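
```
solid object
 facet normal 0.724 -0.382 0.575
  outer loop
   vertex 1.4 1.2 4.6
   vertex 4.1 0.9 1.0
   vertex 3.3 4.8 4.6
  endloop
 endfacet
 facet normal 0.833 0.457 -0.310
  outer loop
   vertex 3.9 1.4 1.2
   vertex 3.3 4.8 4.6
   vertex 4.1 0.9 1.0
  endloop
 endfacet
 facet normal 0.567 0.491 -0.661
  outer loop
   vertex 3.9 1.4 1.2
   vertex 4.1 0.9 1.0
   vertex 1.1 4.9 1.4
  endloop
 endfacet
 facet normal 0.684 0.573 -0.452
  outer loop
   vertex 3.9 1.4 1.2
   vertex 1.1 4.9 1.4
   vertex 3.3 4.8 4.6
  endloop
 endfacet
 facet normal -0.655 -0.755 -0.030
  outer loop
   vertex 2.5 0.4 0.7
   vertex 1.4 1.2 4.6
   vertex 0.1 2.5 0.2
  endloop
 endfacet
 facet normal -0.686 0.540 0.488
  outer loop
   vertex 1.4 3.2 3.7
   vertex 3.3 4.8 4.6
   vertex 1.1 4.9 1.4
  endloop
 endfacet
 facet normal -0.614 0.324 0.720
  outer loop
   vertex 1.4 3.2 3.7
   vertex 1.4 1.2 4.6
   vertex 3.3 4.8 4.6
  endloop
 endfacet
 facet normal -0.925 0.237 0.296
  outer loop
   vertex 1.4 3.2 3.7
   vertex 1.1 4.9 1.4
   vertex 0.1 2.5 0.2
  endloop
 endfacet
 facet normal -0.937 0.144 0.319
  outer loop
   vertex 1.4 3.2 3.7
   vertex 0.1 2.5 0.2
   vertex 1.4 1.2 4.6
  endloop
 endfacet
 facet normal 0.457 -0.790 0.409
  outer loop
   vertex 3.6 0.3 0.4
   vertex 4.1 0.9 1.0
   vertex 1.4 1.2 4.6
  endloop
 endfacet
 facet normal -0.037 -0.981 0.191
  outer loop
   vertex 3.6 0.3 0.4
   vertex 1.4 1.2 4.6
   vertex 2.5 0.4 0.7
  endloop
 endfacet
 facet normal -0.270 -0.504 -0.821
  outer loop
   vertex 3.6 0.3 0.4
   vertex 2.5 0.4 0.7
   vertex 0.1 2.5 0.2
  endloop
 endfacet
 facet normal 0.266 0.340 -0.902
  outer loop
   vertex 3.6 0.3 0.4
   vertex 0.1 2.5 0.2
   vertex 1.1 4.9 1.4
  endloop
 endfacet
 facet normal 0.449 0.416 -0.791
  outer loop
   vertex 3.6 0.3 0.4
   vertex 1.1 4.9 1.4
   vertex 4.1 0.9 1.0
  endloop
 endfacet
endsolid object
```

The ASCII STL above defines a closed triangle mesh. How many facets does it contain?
14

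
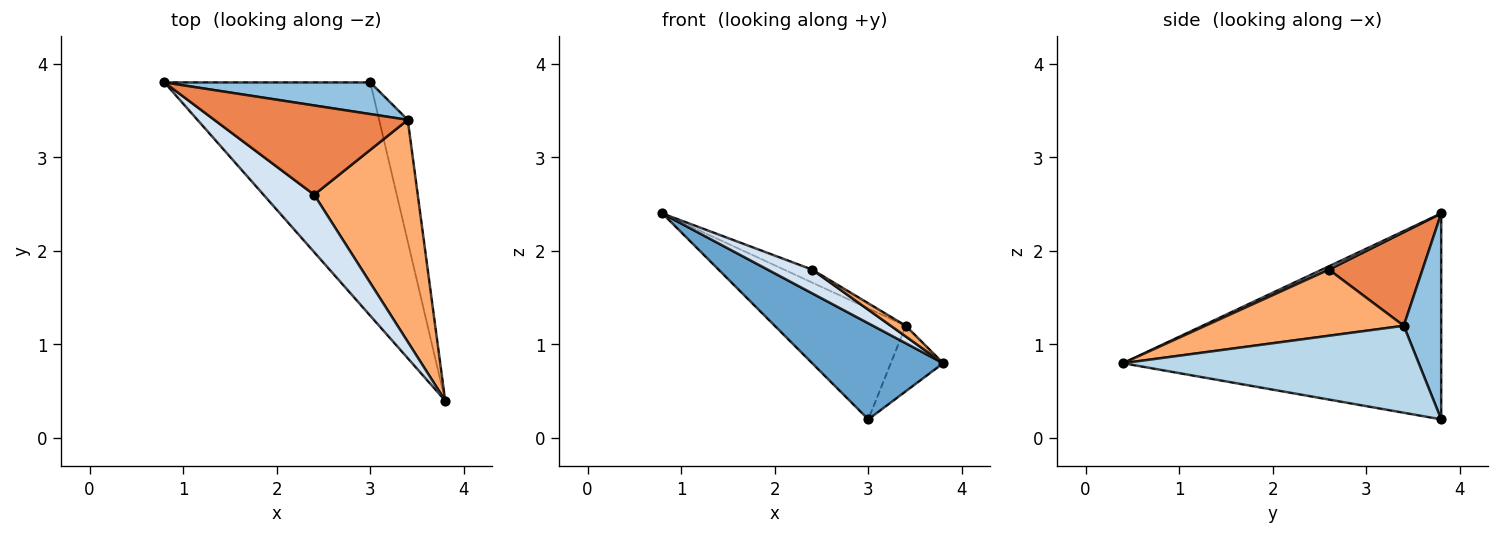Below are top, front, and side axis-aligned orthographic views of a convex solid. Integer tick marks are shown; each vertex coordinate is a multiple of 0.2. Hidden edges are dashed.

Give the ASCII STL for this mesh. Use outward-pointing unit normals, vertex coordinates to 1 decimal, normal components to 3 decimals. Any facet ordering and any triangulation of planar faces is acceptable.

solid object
 facet normal -0.679 -0.280 -0.679
  outer loop
   vertex 3.0 3.8 0.2
   vertex 3.8 0.4 0.8
   vertex 0.8 3.8 2.4
  endloop
 endfacet
 facet normal 0.265 0.927 0.265
  outer loop
   vertex 3.4 3.4 1.2
   vertex 3.0 3.8 0.2
   vertex 0.8 3.8 2.4
  endloop
 endfacet
 facet normal 0.937 0.166 -0.308
  outer loop
   vertex 3.4 3.4 1.2
   vertex 3.8 0.4 0.8
   vertex 3.0 3.8 0.2
  endloop
 endfacet
 facet normal 0.060 -0.381 0.923
  outer loop
   vertex 2.4 2.6 1.8
   vertex 0.8 3.8 2.4
   vertex 3.8 0.4 0.8
  endloop
 endfacet
 facet normal 0.432 0.130 0.893
  outer loop
   vertex 2.4 2.6 1.8
   vertex 3.4 3.4 1.2
   vertex 0.8 3.8 2.4
  endloop
 endfacet
 facet normal 0.538 -0.041 0.842
  outer loop
   vertex 2.4 2.6 1.8
   vertex 3.8 0.4 0.8
   vertex 3.4 3.4 1.2
  endloop
 endfacet
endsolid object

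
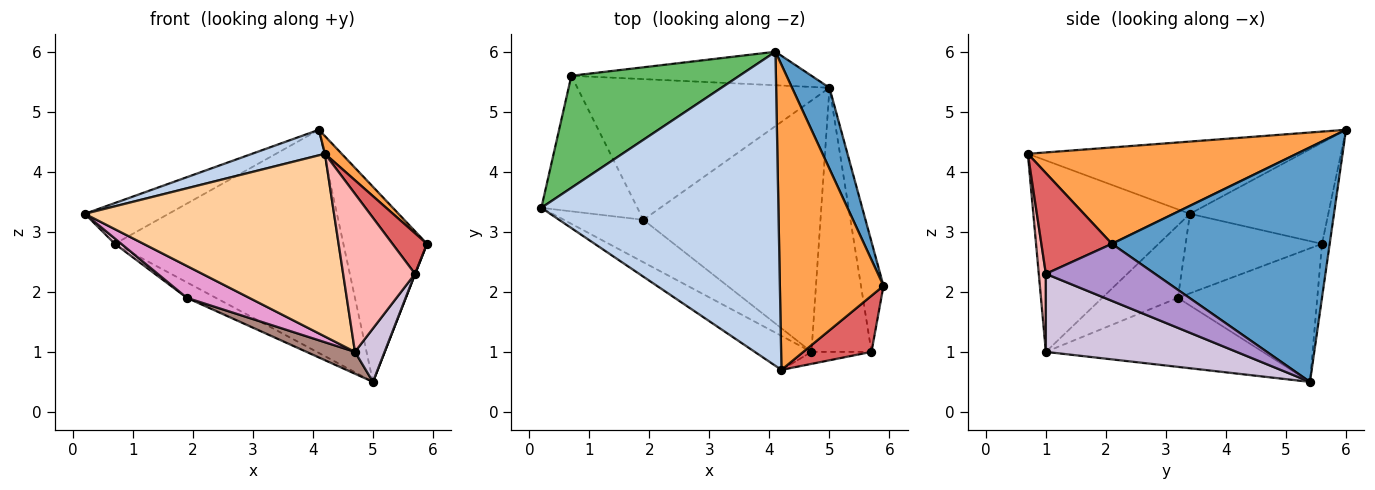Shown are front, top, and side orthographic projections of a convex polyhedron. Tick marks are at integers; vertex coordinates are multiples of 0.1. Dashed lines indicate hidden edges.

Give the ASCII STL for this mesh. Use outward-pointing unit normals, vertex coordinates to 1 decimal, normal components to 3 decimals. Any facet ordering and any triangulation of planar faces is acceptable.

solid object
 facet normal 0.923 0.354 0.147
  outer loop
   vertex 5.0 5.4 0.5
   vertex 4.1 6.0 4.7
   vertex 5.9 2.1 2.8
  endloop
 endfacet
 facet normal -0.291 -0.077 0.954
  outer loop
   vertex 4.2 0.7 4.3
   vertex 4.1 6.0 4.7
   vertex 0.2 3.4 3.3
  endloop
 endfacet
 facet normal 0.680 -0.042 0.732
  outer loop
   vertex 4.2 0.7 4.3
   vertex 5.9 2.1 2.8
   vertex 4.1 6.0 4.7
  endloop
 endfacet
 facet normal -0.526 -0.836 -0.156
  outer loop
   vertex 4.2 0.7 4.3
   vertex 0.2 3.4 3.3
   vertex 4.7 1.0 1.0
  endloop
 endfacet
 facet normal -0.492 0.298 0.818
  outer loop
   vertex 0.7 5.6 2.8
   vertex 0.2 3.4 3.3
   vertex 4.1 6.0 4.7
  endloop
 endfacet
 facet normal -0.033 0.988 -0.148
  outer loop
   vertex 0.7 5.6 2.8
   vertex 4.1 6.0 4.7
   vertex 5.0 5.4 0.5
  endloop
 endfacet
 facet normal 0.768 -0.376 0.519
  outer loop
   vertex 5.7 1.0 2.3
   vertex 5.9 2.1 2.8
   vertex 4.2 0.7 4.3
  endloop
 endfacet
 facet normal 0.098 -0.992 -0.075
  outer loop
   vertex 5.7 1.0 2.3
   vertex 4.2 0.7 4.3
   vertex 4.7 1.0 1.0
  endloop
 endfacet
 facet normal 0.930 -0.002 -0.367
  outer loop
   vertex 5.7 1.0 2.3
   vertex 5.0 5.4 0.5
   vertex 5.9 2.1 2.8
  endloop
 endfacet
 facet normal 0.787 -0.122 -0.605
  outer loop
   vertex 5.7 1.0 2.3
   vertex 4.7 1.0 1.0
   vertex 5.0 5.4 0.5
  endloop
 endfacet
 facet normal -0.362 -0.081 -0.929
  outer loop
   vertex 1.9 3.2 1.9
   vertex 5.0 5.4 0.5
   vertex 4.7 1.0 1.0
  endloop
 endfacet
 facet normal -0.466 0.097 -0.880
  outer loop
   vertex 1.9 3.2 1.9
   vertex 0.7 5.6 2.8
   vertex 5.0 5.4 0.5
  endloop
 endfacet
 facet normal -0.589 -0.485 -0.646
  outer loop
   vertex 1.9 3.2 1.9
   vertex 4.7 1.0 1.0
   vertex 0.2 3.4 3.3
  endloop
 endfacet
 facet normal -0.638 -0.030 -0.770
  outer loop
   vertex 1.9 3.2 1.9
   vertex 0.2 3.4 3.3
   vertex 0.7 5.6 2.8
  endloop
 endfacet
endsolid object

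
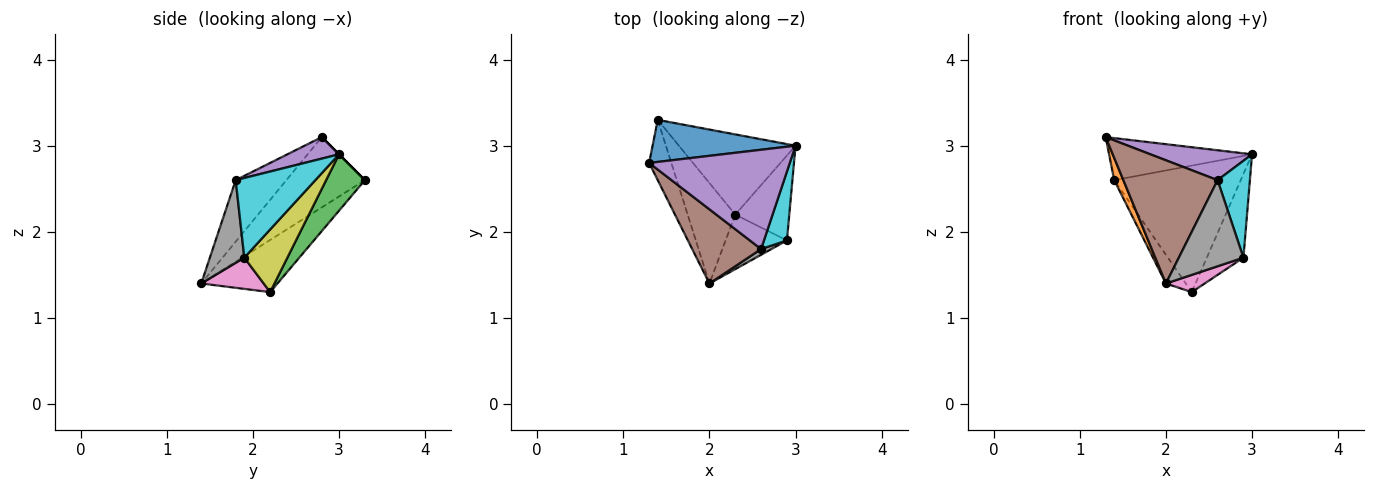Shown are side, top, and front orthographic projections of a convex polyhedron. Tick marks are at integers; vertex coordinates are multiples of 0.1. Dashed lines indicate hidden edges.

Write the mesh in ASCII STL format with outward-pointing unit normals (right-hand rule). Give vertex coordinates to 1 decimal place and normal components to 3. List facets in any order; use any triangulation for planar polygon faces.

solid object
 facet normal 0.000 0.707 0.707
  outer loop
   vertex 1.4 3.3 2.6
   vertex 1.3 2.8 3.1
   vertex 3.0 3.0 2.9
  endloop
 endfacet
 facet normal -0.948 -0.110 -0.300
  outer loop
   vertex 1.4 3.3 2.6
   vertex 2.0 1.4 1.4
   vertex 1.3 2.8 3.1
  endloop
 endfacet
 facet normal 0.251 0.818 -0.518
  outer loop
   vertex 2.3 2.2 1.3
   vertex 1.4 3.3 2.6
   vertex 3.0 3.0 2.9
  endloop
 endfacet
 facet normal -0.725 0.189 -0.662
  outer loop
   vertex 2.3 2.2 1.3
   vertex 2.0 1.4 1.4
   vertex 1.4 3.3 2.6
  endloop
 endfacet
 facet normal 0.145 -0.285 0.947
  outer loop
   vertex 2.6 1.8 2.6
   vertex 3.0 3.0 2.9
   vertex 1.3 2.8 3.1
  endloop
 endfacet
 facet normal -0.418 -0.778 0.469
  outer loop
   vertex 2.6 1.8 2.6
   vertex 1.3 2.8 3.1
   vertex 2.0 1.4 1.4
  endloop
 endfacet
 facet normal 0.436 -0.271 -0.858
  outer loop
   vertex 2.9 1.9 1.7
   vertex 2.0 1.4 1.4
   vertex 2.3 2.2 1.3
  endloop
 endfacet
 facet normal 0.470 -0.881 0.059
  outer loop
   vertex 2.9 1.9 1.7
   vertex 2.6 1.8 2.6
   vertex 2.0 1.4 1.4
  endloop
 endfacet
 facet normal 0.637 0.541 -0.549
  outer loop
   vertex 2.9 1.9 1.7
   vertex 2.3 2.2 1.3
   vertex 3.0 3.0 2.9
  endloop
 endfacet
 facet normal 0.895 -0.363 0.258
  outer loop
   vertex 2.9 1.9 1.7
   vertex 3.0 3.0 2.9
   vertex 2.6 1.8 2.6
  endloop
 endfacet
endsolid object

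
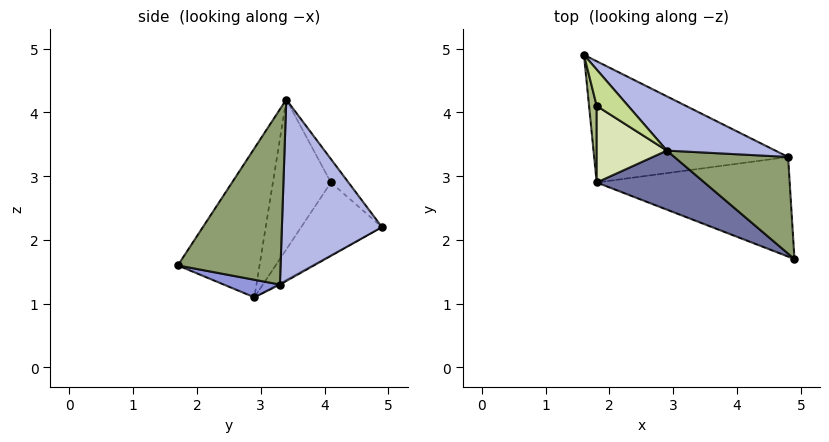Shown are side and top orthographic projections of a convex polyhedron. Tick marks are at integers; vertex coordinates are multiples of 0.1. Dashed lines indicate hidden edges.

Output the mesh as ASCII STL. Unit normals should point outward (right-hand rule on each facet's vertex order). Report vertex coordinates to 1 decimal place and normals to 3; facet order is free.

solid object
 facet normal -0.385 -0.880 0.279
  outer loop
   vertex 2.9 3.4 4.2
   vertex 1.8 2.9 1.1
   vertex 4.9 1.7 1.6
  endloop
 endfacet
 facet normal -0.006 0.481 -0.876
  outer loop
   vertex 4.8 3.3 1.3
   vertex 1.8 2.9 1.1
   vertex 1.6 4.9 2.2
  endloop
 endfacet
 facet normal 0.089 -0.178 -0.980
  outer loop
   vertex 4.8 3.3 1.3
   vertex 4.9 1.7 1.6
   vertex 1.8 2.9 1.1
  endloop
 endfacet
 facet normal 0.492 0.819 0.294
  outer loop
   vertex 4.8 3.3 1.3
   vertex 1.6 4.9 2.2
   vertex 2.9 3.4 4.2
  endloop
 endfacet
 facet normal 0.829 0.153 0.538
  outer loop
   vertex 4.8 3.3 1.3
   vertex 2.9 3.4 4.2
   vertex 4.9 1.7 1.6
  endloop
 endfacet
 facet normal -0.982 -0.155 0.103
  outer loop
   vertex 1.8 4.1 2.9
   vertex 1.6 4.9 2.2
   vertex 1.8 2.9 1.1
  endloop
 endfacet
 facet normal -0.522 0.484 0.702
  outer loop
   vertex 1.8 4.1 2.9
   vertex 2.9 3.4 4.2
   vertex 1.6 4.9 2.2
  endloop
 endfacet
 facet normal -0.764 -0.537 0.358
  outer loop
   vertex 1.8 4.1 2.9
   vertex 1.8 2.9 1.1
   vertex 2.9 3.4 4.2
  endloop
 endfacet
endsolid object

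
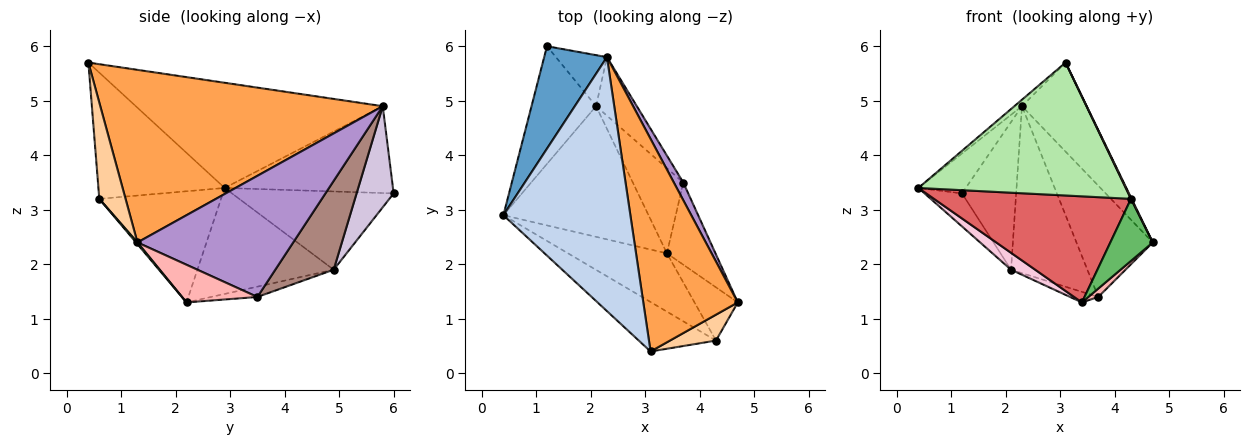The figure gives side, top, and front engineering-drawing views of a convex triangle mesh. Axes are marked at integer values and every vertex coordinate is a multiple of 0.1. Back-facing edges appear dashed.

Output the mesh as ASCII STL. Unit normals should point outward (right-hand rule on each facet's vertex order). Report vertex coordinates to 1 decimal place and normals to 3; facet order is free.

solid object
 facet normal -0.790 0.222 0.571
  outer loop
   vertex 2.3 5.8 4.9
   vertex 1.2 6.0 3.3
   vertex 0.4 2.9 3.4
  endloop
 endfacet
 facet normal -0.638 0.020 0.770
  outer loop
   vertex 2.3 5.8 4.9
   vertex 0.4 2.9 3.4
   vertex 3.1 0.4 5.7
  endloop
 endfacet
 facet normal 0.860 0.197 0.471
  outer loop
   vertex 2.3 5.8 4.9
   vertex 3.1 0.4 5.7
   vertex 4.7 1.3 2.4
  endloop
 endfacet
 facet normal 0.902 -0.023 0.431
  outer loop
   vertex 4.3 0.6 3.2
   vertex 4.7 1.3 2.4
   vertex 3.1 0.4 5.7
  endloop
 endfacet
 facet normal 0.026 -0.759 -0.651
  outer loop
   vertex 4.3 0.6 3.2
   vertex 3.4 2.2 1.3
   vertex 4.7 1.3 2.4
  endloop
 endfacet
 facet normal -0.496 -0.814 -0.303
  outer loop
   vertex 4.3 0.6 3.2
   vertex 3.1 0.4 5.7
   vertex 0.4 2.9 3.4
  endloop
 endfacet
 facet normal -0.476 -0.771 -0.423
  outer loop
   vertex 4.3 0.6 3.2
   vertex 0.4 2.9 3.4
   vertex 3.4 2.2 1.3
  endloop
 endfacet
 facet normal 0.611 -0.080 -0.788
  outer loop
   vertex 3.7 3.5 1.4
   vertex 4.7 1.3 2.4
   vertex 3.4 2.2 1.3
  endloop
 endfacet
 facet normal 0.896 0.439 0.070
  outer loop
   vertex 3.7 3.5 1.4
   vertex 2.3 5.8 4.9
   vertex 4.7 1.3 2.4
  endloop
 endfacet
 facet normal 0.543 0.794 -0.274
  outer loop
   vertex 2.1 4.9 1.9
   vertex 1.2 6.0 3.3
   vertex 2.3 5.8 4.9
  endloop
 endfacet
 facet normal 0.585 0.765 -0.269
  outer loop
   vertex 2.1 4.9 1.9
   vertex 2.3 5.8 4.9
   vertex 3.7 3.5 1.4
  endloop
 endfacet
 facet normal -0.198 0.121 -0.973
  outer loop
   vertex 2.1 4.9 1.9
   vertex 3.7 3.5 1.4
   vertex 3.4 2.2 1.3
  endloop
 endfacet
 facet normal -0.759 0.176 -0.626
  outer loop
   vertex 2.1 4.9 1.9
   vertex 0.4 2.9 3.4
   vertex 1.2 6.0 3.3
  endloop
 endfacet
 facet normal -0.587 -0.104 -0.803
  outer loop
   vertex 2.1 4.9 1.9
   vertex 3.4 2.2 1.3
   vertex 0.4 2.9 3.4
  endloop
 endfacet
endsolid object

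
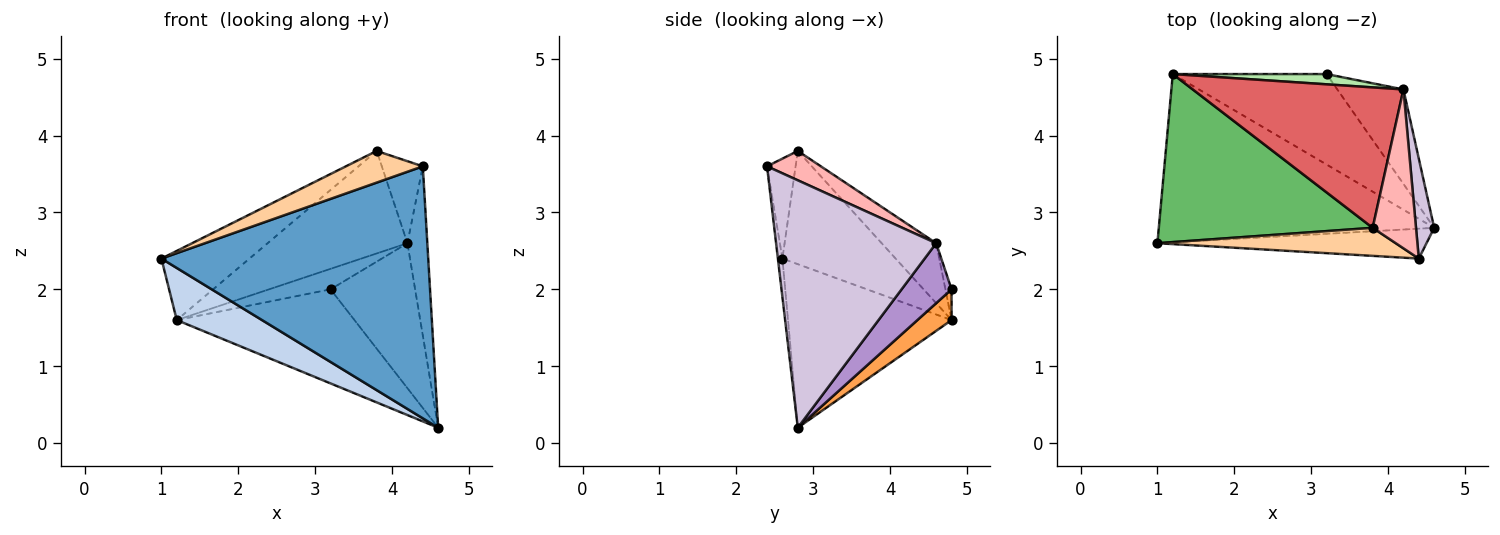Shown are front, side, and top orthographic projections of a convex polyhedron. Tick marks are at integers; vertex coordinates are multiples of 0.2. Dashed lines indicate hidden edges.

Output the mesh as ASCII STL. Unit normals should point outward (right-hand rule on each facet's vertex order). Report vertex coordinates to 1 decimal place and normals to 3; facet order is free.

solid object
 facet normal -0.017 -0.993 -0.118
  outer loop
   vertex 4.4 2.4 3.6
   vertex 1.0 2.6 2.4
   vertex 4.6 2.8 0.2
  endloop
 endfacet
 facet normal -0.493 -0.257 -0.831
  outer loop
   vertex 1.2 4.8 1.6
   vertex 4.6 2.8 0.2
   vertex 1.0 2.6 2.4
  endloop
 endfacet
 facet normal 0.137 0.714 -0.687
  outer loop
   vertex 1.2 4.8 1.6
   vertex 3.2 4.8 2.0
   vertex 4.6 2.8 0.2
  endloop
 endfacet
 facet normal -0.268 -0.721 0.639
  outer loop
   vertex 3.8 2.8 3.8
   vertex 1.0 2.6 2.4
   vertex 4.4 2.4 3.6
  endloop
 endfacet
 facet normal -0.440 0.342 0.831
  outer loop
   vertex 3.8 2.8 3.8
   vertex 1.2 4.8 1.6
   vertex 1.0 2.6 2.4
  endloop
 endfacet
 facet normal -0.089 0.891 0.445
  outer loop
   vertex 4.2 4.6 2.6
   vertex 3.2 4.8 2.0
   vertex 1.2 4.8 1.6
  endloop
 endfacet
 facet normal -0.224 0.575 0.787
  outer loop
   vertex 4.2 4.6 2.6
   vertex 1.2 4.8 1.6
   vertex 3.8 2.8 3.8
  endloop
 endfacet
 facet normal 0.516 0.393 0.761
  outer loop
   vertex 4.2 4.6 2.6
   vertex 3.8 2.8 3.8
   vertex 4.4 2.4 3.6
  endloop
 endfacet
 facet normal 0.444 0.751 -0.489
  outer loop
   vertex 4.2 4.6 2.6
   vertex 4.6 2.8 0.2
   vertex 3.2 4.8 2.0
  endloop
 endfacet
 facet normal 0.990 0.123 0.073
  outer loop
   vertex 4.2 4.6 2.6
   vertex 4.4 2.4 3.6
   vertex 4.6 2.8 0.2
  endloop
 endfacet
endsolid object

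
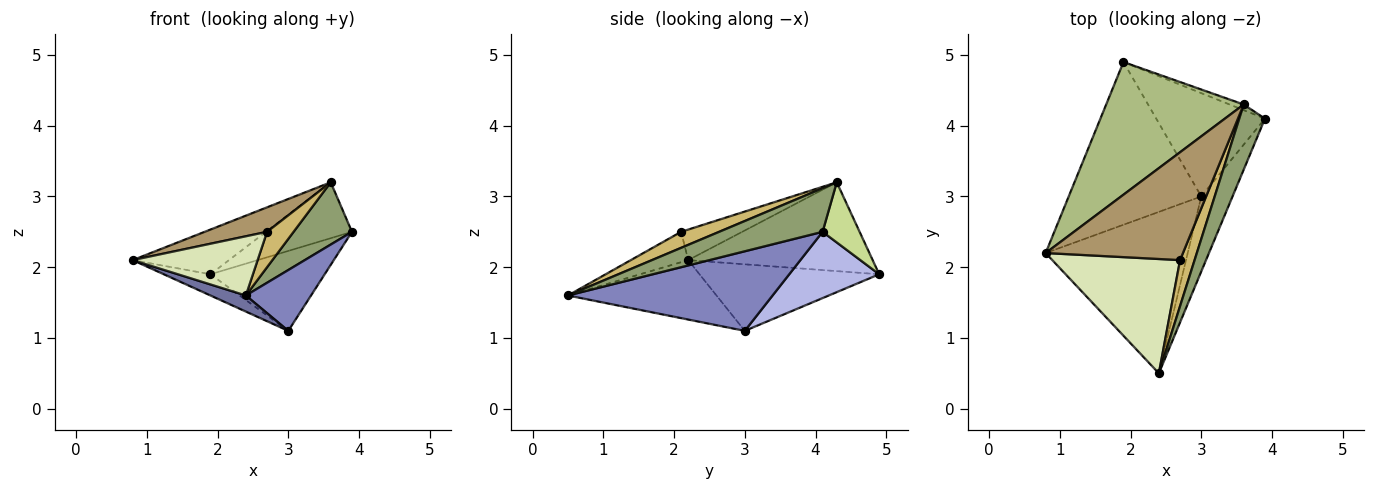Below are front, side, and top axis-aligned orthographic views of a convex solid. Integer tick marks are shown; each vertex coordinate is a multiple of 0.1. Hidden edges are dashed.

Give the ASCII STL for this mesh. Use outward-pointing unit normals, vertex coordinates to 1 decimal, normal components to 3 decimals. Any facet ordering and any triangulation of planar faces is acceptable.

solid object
 facet normal -0.384 -0.092 -0.919
  outer loop
   vertex 3.0 3.0 1.1
   vertex 2.4 0.5 1.6
   vertex 0.8 2.2 2.1
  endloop
 endfacet
 facet normal 0.892 -0.284 -0.350
  outer loop
   vertex 3.0 3.0 1.1
   vertex 3.9 4.1 2.5
   vertex 2.4 0.5 1.6
  endloop
 endfacet
 facet normal -0.446 0.116 -0.888
  outer loop
   vertex 1.9 4.9 1.9
   vertex 3.0 3.0 1.1
   vertex 0.8 2.2 2.1
  endloop
 endfacet
 facet normal 0.434 0.551 -0.712
  outer loop
   vertex 1.9 4.9 1.9
   vertex 3.9 4.1 2.5
   vertex 3.0 3.0 1.1
  endloop
 endfacet
 facet normal 0.775 -0.437 0.457
  outer loop
   vertex 3.6 4.3 3.2
   vertex 2.4 0.5 1.6
   vertex 3.9 4.1 2.5
  endloop
 endfacet
 facet normal -0.522 0.273 0.808
  outer loop
   vertex 3.6 4.3 3.2
   vertex 1.9 4.9 1.9
   vertex 0.8 2.2 2.1
  endloop
 endfacet
 facet normal 0.394 0.915 -0.093
  outer loop
   vertex 3.6 4.3 3.2
   vertex 3.9 4.1 2.5
   vertex 1.9 4.9 1.9
  endloop
 endfacet
 facet normal -0.207 -0.450 0.869
  outer loop
   vertex 2.7 2.1 2.5
   vertex 0.8 2.2 2.1
   vertex 2.4 0.5 1.6
  endloop
 endfacet
 facet normal -0.212 -0.216 0.953
  outer loop
   vertex 2.7 2.1 2.5
   vertex 3.6 4.3 3.2
   vertex 0.8 2.2 2.1
  endloop
 endfacet
 facet normal 0.658 -0.459 0.597
  outer loop
   vertex 2.7 2.1 2.5
   vertex 2.4 0.5 1.6
   vertex 3.6 4.3 3.2
  endloop
 endfacet
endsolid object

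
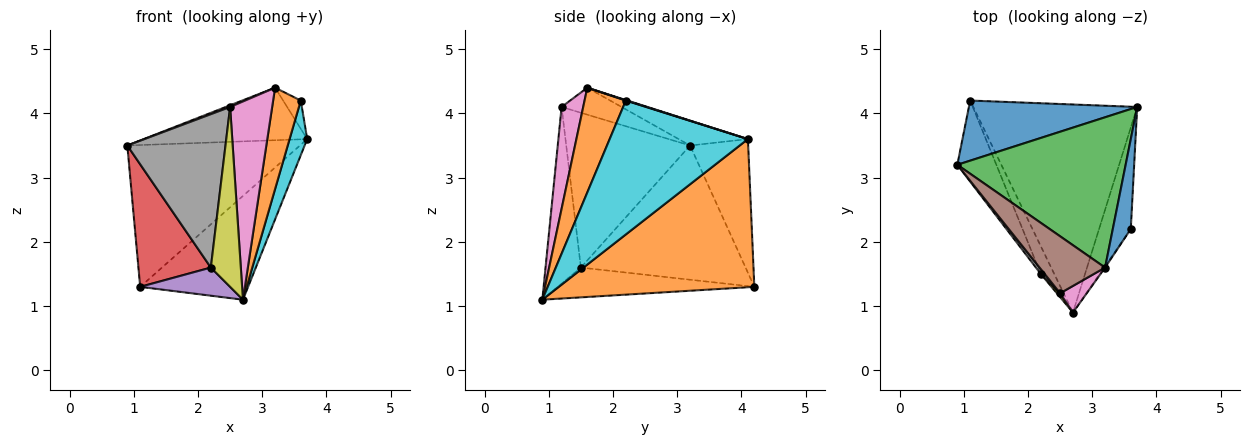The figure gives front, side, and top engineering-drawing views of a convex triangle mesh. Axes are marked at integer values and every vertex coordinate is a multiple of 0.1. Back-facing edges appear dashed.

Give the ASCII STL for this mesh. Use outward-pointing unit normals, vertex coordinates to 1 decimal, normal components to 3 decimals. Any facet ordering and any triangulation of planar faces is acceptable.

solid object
 facet normal -0.296 0.879 0.373
  outer loop
   vertex 1.1 4.2 1.3
   vertex 0.9 3.2 3.5
   vertex 3.7 4.1 3.6
  endloop
 endfacet
 facet normal 0.629 0.347 -0.696
  outer loop
   vertex 1.1 4.2 1.3
   vertex 3.7 4.1 3.6
   vertex 2.7 0.9 1.1
  endloop
 endfacet
 facet normal -0.138 0.327 0.935
  outer loop
   vertex 3.2 1.6 4.4
   vertex 3.7 4.1 3.6
   vertex 0.9 3.2 3.5
  endloop
 endfacet
 facet normal -0.885 -0.389 -0.257
  outer loop
   vertex 2.2 1.5 1.6
   vertex 0.9 3.2 3.5
   vertex 1.1 4.2 1.3
  endloop
 endfacet
 facet normal -0.841 -0.385 -0.379
  outer loop
   vertex 2.2 1.5 1.6
   vertex 1.1 4.2 1.3
   vertex 2.7 0.9 1.1
  endloop
 endfacet
 facet normal -0.381 -0.027 0.924
  outer loop
   vertex 2.5 1.2 4.1
   vertex 3.2 1.6 4.4
   vertex 0.9 3.2 3.5
  endloop
 endfacet
 facet normal 0.454 -0.883 0.119
  outer loop
   vertex 2.5 1.2 4.1
   vertex 2.7 0.9 1.1
   vertex 3.2 1.6 4.4
  endloop
 endfacet
 facet normal -0.784 -0.621 0.020
  outer loop
   vertex 2.5 1.2 4.1
   vertex 0.9 3.2 3.5
   vertex 2.2 1.5 1.6
  endloop
 endfacet
 facet normal -0.762 -0.647 0.014
  outer loop
   vertex 2.5 1.2 4.1
   vertex 2.2 1.5 1.6
   vertex 2.7 0.9 1.1
  endloop
 endfacet
 facet normal 0.966 -0.123 -0.229
  outer loop
   vertex 3.6 2.2 4.2
   vertex 2.7 0.9 1.1
   vertex 3.7 4.1 3.6
  endloop
 endfacet
 facet normal 0.027 0.300 0.954
  outer loop
   vertex 3.6 2.2 4.2
   vertex 3.7 4.1 3.6
   vertex 3.2 1.6 4.4
  endloop
 endfacet
 facet normal 0.831 -0.556 -0.008
  outer loop
   vertex 3.6 2.2 4.2
   vertex 3.2 1.6 4.4
   vertex 2.7 0.9 1.1
  endloop
 endfacet
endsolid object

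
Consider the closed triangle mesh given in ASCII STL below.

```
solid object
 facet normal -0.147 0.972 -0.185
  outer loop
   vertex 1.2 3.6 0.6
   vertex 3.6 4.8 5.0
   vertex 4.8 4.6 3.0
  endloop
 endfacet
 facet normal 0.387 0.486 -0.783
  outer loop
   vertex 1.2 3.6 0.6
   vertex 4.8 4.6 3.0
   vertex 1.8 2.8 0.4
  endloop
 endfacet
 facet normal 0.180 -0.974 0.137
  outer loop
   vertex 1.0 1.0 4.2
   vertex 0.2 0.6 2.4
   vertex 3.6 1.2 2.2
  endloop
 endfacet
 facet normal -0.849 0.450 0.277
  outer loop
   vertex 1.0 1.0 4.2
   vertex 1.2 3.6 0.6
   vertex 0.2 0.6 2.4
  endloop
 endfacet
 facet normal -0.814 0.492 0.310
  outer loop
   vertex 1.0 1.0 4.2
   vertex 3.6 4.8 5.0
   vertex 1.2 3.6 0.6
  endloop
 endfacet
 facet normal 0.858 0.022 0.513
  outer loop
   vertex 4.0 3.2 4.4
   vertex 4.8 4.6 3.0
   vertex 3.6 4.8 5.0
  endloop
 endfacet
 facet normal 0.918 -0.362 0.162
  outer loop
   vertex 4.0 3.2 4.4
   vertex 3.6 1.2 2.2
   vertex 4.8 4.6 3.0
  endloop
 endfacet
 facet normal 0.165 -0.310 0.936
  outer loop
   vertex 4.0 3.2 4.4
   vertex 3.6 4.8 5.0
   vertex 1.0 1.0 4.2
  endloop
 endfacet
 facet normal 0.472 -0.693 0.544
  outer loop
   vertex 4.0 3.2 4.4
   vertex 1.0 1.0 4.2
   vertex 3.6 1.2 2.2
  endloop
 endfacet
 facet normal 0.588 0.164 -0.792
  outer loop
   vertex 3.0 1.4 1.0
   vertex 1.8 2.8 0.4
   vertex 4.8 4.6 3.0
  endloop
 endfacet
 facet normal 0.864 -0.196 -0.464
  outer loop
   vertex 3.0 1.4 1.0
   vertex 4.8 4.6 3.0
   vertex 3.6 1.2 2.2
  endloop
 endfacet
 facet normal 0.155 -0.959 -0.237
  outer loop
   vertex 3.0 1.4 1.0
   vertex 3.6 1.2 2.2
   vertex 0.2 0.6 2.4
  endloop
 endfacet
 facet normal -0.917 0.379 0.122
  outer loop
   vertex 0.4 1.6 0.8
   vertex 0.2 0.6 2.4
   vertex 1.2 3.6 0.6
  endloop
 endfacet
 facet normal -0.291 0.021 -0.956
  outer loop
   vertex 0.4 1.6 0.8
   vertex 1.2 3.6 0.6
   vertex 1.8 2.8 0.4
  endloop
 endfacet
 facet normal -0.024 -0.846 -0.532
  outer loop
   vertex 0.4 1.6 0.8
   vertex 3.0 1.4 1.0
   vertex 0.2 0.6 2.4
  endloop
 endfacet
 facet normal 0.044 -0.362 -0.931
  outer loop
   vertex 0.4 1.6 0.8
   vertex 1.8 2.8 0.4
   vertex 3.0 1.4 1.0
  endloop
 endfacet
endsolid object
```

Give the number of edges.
24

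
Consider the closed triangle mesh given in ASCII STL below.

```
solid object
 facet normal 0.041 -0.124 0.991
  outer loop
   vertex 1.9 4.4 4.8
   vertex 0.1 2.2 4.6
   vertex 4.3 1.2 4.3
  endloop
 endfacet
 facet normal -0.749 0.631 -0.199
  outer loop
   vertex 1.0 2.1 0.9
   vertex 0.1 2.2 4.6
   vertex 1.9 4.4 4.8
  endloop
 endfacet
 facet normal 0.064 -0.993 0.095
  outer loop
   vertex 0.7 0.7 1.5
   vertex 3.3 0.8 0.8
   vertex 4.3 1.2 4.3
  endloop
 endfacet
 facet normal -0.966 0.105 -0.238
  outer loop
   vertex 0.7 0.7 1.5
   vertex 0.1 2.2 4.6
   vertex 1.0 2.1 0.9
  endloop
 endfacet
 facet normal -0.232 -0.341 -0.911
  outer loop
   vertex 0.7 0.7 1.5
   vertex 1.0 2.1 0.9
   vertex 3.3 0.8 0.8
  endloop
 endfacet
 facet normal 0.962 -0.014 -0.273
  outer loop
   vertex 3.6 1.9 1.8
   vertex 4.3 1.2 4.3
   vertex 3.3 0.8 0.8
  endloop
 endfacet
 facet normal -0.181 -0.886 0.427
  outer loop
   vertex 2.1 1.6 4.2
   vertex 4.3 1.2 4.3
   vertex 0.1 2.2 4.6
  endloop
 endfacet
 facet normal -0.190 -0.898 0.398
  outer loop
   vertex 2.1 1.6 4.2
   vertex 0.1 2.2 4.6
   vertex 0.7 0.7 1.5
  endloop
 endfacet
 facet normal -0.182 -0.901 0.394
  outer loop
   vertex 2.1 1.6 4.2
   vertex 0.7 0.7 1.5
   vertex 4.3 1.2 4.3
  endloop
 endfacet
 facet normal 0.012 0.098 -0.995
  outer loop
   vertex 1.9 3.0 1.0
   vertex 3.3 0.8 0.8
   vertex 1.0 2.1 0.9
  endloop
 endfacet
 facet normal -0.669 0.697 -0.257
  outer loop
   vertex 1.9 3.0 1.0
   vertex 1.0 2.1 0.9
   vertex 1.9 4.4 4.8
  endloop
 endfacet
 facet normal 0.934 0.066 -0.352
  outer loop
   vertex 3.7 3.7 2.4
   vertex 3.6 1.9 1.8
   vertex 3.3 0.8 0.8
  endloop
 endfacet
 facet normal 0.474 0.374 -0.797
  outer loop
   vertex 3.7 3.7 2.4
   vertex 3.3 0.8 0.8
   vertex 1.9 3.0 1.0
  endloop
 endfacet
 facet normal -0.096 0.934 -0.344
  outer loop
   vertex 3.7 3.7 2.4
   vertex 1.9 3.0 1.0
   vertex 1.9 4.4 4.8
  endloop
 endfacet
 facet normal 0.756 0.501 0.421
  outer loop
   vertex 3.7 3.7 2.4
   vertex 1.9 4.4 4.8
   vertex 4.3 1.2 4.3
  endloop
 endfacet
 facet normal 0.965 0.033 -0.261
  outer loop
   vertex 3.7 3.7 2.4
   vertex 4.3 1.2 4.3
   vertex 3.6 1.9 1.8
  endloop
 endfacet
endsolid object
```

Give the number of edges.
24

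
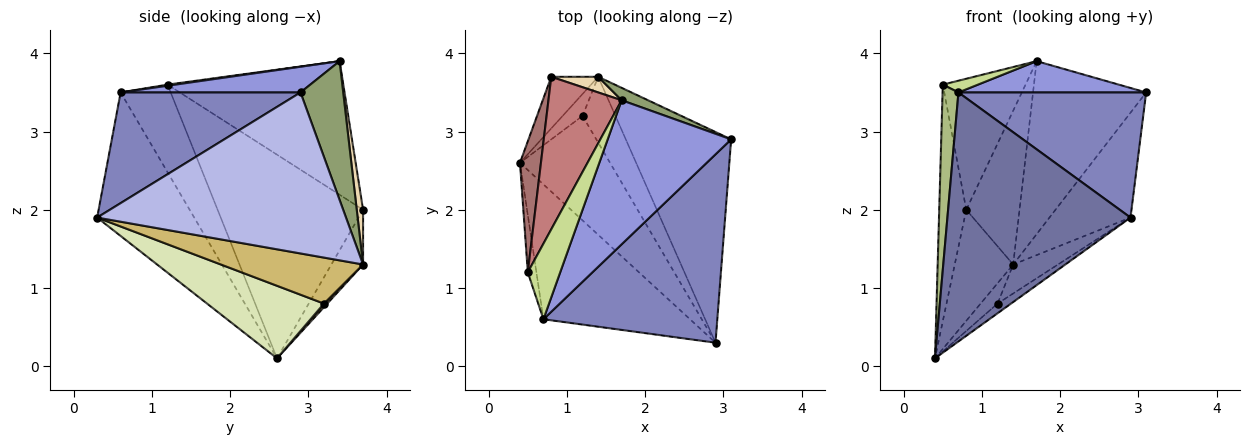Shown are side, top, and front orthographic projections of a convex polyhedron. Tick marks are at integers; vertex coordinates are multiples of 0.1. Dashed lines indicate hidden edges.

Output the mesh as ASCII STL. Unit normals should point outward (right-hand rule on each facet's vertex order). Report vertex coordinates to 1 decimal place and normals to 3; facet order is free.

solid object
 facet normal -0.423 -0.797 -0.432
  outer loop
   vertex 0.7 0.6 3.5
   vertex 0.4 2.6 0.1
   vertex 2.9 0.3 1.9
  endloop
 endfacet
 facet normal 0.469 -0.489 0.736
  outer loop
   vertex 0.7 0.6 3.5
   vertex 2.9 0.3 1.9
   vertex 3.1 2.9 3.5
  endloop
 endfacet
 facet normal 0.199 -0.208 0.958
  outer loop
   vertex 0.7 0.6 3.5
   vertex 3.1 2.9 3.5
   vertex 1.7 3.4 3.9
  endloop
 endfacet
 facet normal 0.807 0.263 -0.528
  outer loop
   vertex 1.4 3.7 1.3
   vertex 3.1 2.9 3.5
   vertex 2.9 0.3 1.9
  endloop
 endfacet
 facet normal 0.353 0.933 0.067
  outer loop
   vertex 1.4 3.7 1.3
   vertex 1.7 3.4 3.9
   vertex 3.1 2.9 3.5
  endloop
 endfacet
 facet normal -0.949 -0.301 -0.093
  outer loop
   vertex 0.5 1.2 3.6
   vertex 0.4 2.6 0.1
   vertex 0.7 0.6 3.5
  endloop
 endfacet
 facet normal 0.034 -0.153 0.988
  outer loop
   vertex 0.5 1.2 3.6
   vertex 0.7 0.6 3.5
   vertex 1.7 3.4 3.9
  endloop
 endfacet
 facet normal 0.626 0.072 -0.777
  outer loop
   vertex 1.2 3.2 0.8
   vertex 2.9 0.3 1.9
   vertex 0.4 2.6 0.1
  endloop
 endfacet
 facet normal 0.130 0.675 -0.727
  outer loop
   vertex 1.2 3.2 0.8
   vertex 0.4 2.6 0.1
   vertex 1.4 3.7 1.3
  endloop
 endfacet
 facet normal 0.788 0.248 -0.563
  outer loop
   vertex 1.2 3.2 0.8
   vertex 1.4 3.7 1.3
   vertex 2.9 0.3 1.9
  endloop
 endfacet
 facet normal -0.441 0.814 -0.378
  outer loop
   vertex 0.8 3.7 2.0
   vertex 1.4 3.7 1.3
   vertex 0.4 2.6 0.1
  endloop
 endfacet
 facet normal 0.117 0.988 0.100
  outer loop
   vertex 0.8 3.7 2.0
   vertex 1.7 3.4 3.9
   vertex 1.4 3.7 1.3
  endloop
 endfacet
 facet normal -0.978 0.182 0.101
  outer loop
   vertex 0.8 3.7 2.0
   vertex 0.4 2.6 0.1
   vertex 0.5 1.2 3.6
  endloop
 endfacet
 facet normal -0.811 0.382 0.444
  outer loop
   vertex 0.8 3.7 2.0
   vertex 0.5 1.2 3.6
   vertex 1.7 3.4 3.9
  endloop
 endfacet
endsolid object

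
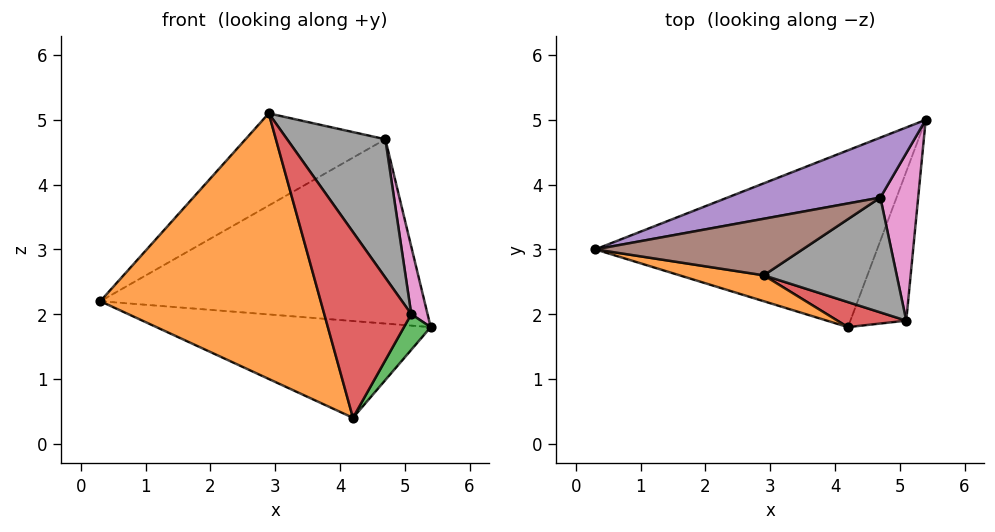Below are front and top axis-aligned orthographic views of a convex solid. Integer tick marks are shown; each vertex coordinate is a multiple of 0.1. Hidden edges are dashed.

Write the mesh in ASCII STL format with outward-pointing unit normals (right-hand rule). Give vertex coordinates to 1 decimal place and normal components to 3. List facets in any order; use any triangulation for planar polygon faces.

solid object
 facet normal -0.249 0.465 -0.850
  outer loop
   vertex 4.2 1.8 0.4
   vertex 0.3 3.0 2.2
   vertex 5.4 5.0 1.8
  endloop
 endfacet
 facet normal -0.253 -0.963 0.094
  outer loop
   vertex 2.9 2.6 5.1
   vertex 0.3 3.0 2.2
   vertex 4.2 1.8 0.4
  endloop
 endfacet
 facet normal 0.869 -0.115 -0.482
  outer loop
   vertex 5.1 1.9 2.0
   vertex 4.2 1.8 0.4
   vertex 5.4 5.0 1.8
  endloop
 endfacet
 facet normal -0.126 -0.983 0.132
  outer loop
   vertex 5.1 1.9 2.0
   vertex 2.9 2.6 5.1
   vertex 4.2 1.8 0.4
  endloop
 endfacet
 facet normal -0.329 0.898 0.292
  outer loop
   vertex 4.7 3.8 4.7
   vertex 5.4 5.0 1.8
   vertex 0.3 3.0 2.2
  endloop
 endfacet
 facet normal -0.412 0.777 0.476
  outer loop
   vertex 4.7 3.8 4.7
   vertex 0.3 3.0 2.2
   vertex 2.9 2.6 5.1
  endloop
 endfacet
 facet normal 0.976 -0.081 0.202
  outer loop
   vertex 4.7 3.8 4.7
   vertex 5.1 1.9 2.0
   vertex 5.4 5.0 1.8
  endloop
 endfacet
 facet normal 0.548 -0.644 0.534
  outer loop
   vertex 4.7 3.8 4.7
   vertex 2.9 2.6 5.1
   vertex 5.1 1.9 2.0
  endloop
 endfacet
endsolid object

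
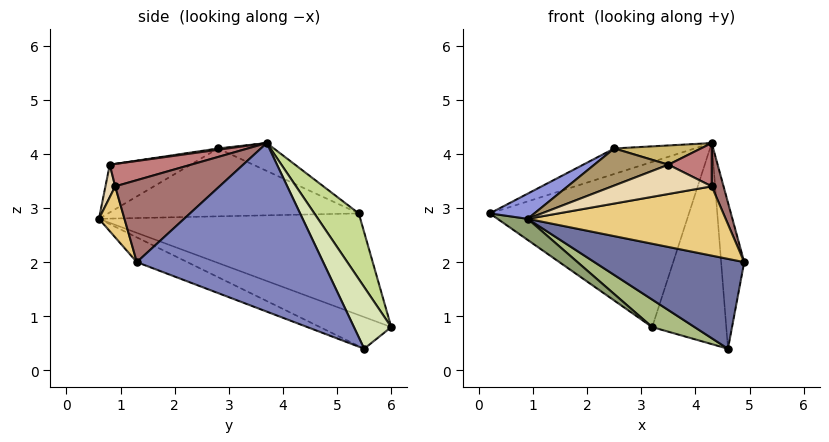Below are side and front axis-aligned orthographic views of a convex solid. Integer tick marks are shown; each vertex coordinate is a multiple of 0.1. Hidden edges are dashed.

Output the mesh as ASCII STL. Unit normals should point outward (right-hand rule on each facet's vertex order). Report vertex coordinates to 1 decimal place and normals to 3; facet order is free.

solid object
 facet normal -0.122 -0.361 -0.925
  outer loop
   vertex 4.6 5.5 0.4
   vertex 4.9 1.3 2.0
   vertex 0.9 0.6 2.8
  endloop
 endfacet
 facet normal 0.983 0.122 0.135
  outer loop
   vertex 4.6 5.5 0.4
   vertex 4.3 3.7 4.2
   vertex 4.9 1.3 2.0
  endloop
 endfacet
 facet normal -0.544 -0.097 0.833
  outer loop
   vertex 2.5 2.8 4.1
   vertex 0.2 5.4 2.9
   vertex 0.9 0.6 2.8
  endloop
 endfacet
 facet normal -0.187 0.270 0.944
  outer loop
   vertex 2.5 2.8 4.1
   vertex 4.3 3.7 4.2
   vertex 0.2 5.4 2.9
  endloop
 endfacet
 facet normal -0.563 -0.065 -0.824
  outer loop
   vertex 3.2 6.0 0.8
   vertex 0.9 0.6 2.8
   vertex 0.2 5.4 2.9
  endloop
 endfacet
 facet normal -0.334 -0.199 -0.921
  outer loop
   vertex 3.2 6.0 0.8
   vertex 4.6 5.5 0.4
   vertex 0.9 0.6 2.8
  endloop
 endfacet
 facet normal 0.187 0.841 0.508
  outer loop
   vertex 3.2 6.0 0.8
   vertex 0.2 5.4 2.9
   vertex 4.3 3.7 4.2
  endloop
 endfacet
 facet normal 0.409 0.812 0.417
  outer loop
   vertex 3.2 6.0 0.8
   vertex 4.3 3.7 4.2
   vertex 4.6 5.5 0.4
  endloop
 endfacet
 facet normal -0.323 -0.296 0.899
  outer loop
   vertex 3.5 0.8 3.8
   vertex 2.5 2.8 4.1
   vertex 0.9 0.6 2.8
  endloop
 endfacet
 facet normal 0.015 -0.141 0.990
  outer loop
   vertex 3.5 0.8 3.8
   vertex 4.3 3.7 4.2
   vertex 2.5 2.8 4.1
  endloop
 endfacet
 facet normal 0.125 -0.967 -0.223
  outer loop
   vertex 4.3 0.9 3.4
   vertex 0.9 0.6 2.8
   vertex 4.9 1.3 2.0
  endloop
 endfacet
 facet normal 0.097 -0.994 -0.054
  outer loop
   vertex 4.3 0.9 3.4
   vertex 3.5 0.8 3.8
   vertex 0.9 0.6 2.8
  endloop
 endfacet
 facet normal 0.925 -0.105 0.366
  outer loop
   vertex 4.3 0.9 3.4
   vertex 4.9 1.3 2.0
   vertex 4.3 3.7 4.2
  endloop
 endfacet
 facet normal 0.458 -0.244 0.855
  outer loop
   vertex 4.3 0.9 3.4
   vertex 4.3 3.7 4.2
   vertex 3.5 0.8 3.8
  endloop
 endfacet
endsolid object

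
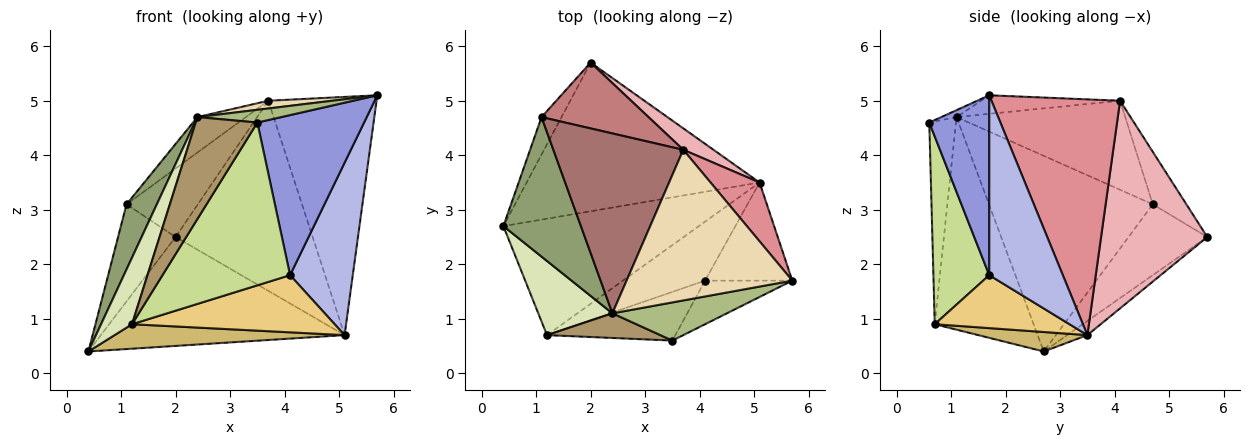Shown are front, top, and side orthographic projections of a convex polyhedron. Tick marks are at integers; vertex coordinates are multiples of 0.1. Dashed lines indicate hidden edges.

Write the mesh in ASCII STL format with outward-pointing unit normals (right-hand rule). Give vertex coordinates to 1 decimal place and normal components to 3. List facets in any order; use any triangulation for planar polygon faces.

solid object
 facet normal -0.049 0.590 -0.806
  outer loop
   vertex 5.1 3.5 0.7
   vertex 0.4 2.7 0.4
   vertex 2.0 5.7 2.5
  endloop
 endfacet
 facet normal -0.787 0.575 -0.222
  outer loop
   vertex 1.1 4.7 3.1
   vertex 2.0 5.7 2.5
   vertex 0.4 2.7 0.4
  endloop
 endfacet
 facet normal 0.477 -0.848 -0.231
  outer loop
   vertex 4.1 1.7 1.8
   vertex 5.7 1.7 5.1
   vertex 3.5 0.6 4.6
  endloop
 endfacet
 facet normal 0.714 -0.608 -0.346
  outer loop
   vertex 4.1 1.7 1.8
   vertex 5.1 3.5 0.7
   vertex 5.7 1.7 5.1
  endloop
 endfacet
 facet normal -0.916 -0.169 0.363
  outer loop
   vertex 2.4 1.1 4.7
   vertex 1.1 4.7 3.1
   vertex 0.4 2.7 0.4
  endloop
 endfacet
 facet normal -0.057 -0.316 0.947
  outer loop
   vertex 2.4 1.1 4.7
   vertex 3.5 0.6 4.6
   vertex 5.7 1.7 5.1
  endloop
 endfacet
 facet normal 0.387 -0.884 -0.264
  outer loop
   vertex 1.2 0.7 0.9
   vertex 4.1 1.7 1.8
   vertex 3.5 0.6 4.6
  endloop
 endfacet
 facet normal -0.906 -0.283 0.316
  outer loop
   vertex 1.2 0.7 0.9
   vertex 2.4 1.1 4.7
   vertex 0.4 2.7 0.4
  endloop
 endfacet
 facet normal -0.388 -0.896 0.217
  outer loop
   vertex 1.2 0.7 0.9
   vertex 3.5 0.6 4.6
   vertex 2.4 1.1 4.7
  endloop
 endfacet
 facet normal 0.097 -0.205 -0.974
  outer loop
   vertex 1.2 0.7 0.9
   vertex 0.4 2.7 0.4
   vertex 5.1 3.5 0.7
  endloop
 endfacet
 facet normal 0.420 -0.632 -0.652
  outer loop
   vertex 1.2 0.7 0.9
   vertex 5.1 3.5 0.7
   vertex 4.1 1.7 1.8
  endloop
 endfacet
 facet normal -0.111 -0.051 0.993
  outer loop
   vertex 3.7 4.1 5.0
   vertex 2.4 1.1 4.7
   vertex 5.7 1.7 5.1
  endloop
 endfacet
 facet normal -0.558 0.160 0.814
  outer loop
   vertex 3.7 4.1 5.0
   vertex 1.1 4.7 3.1
   vertex 2.4 1.1 4.7
  endloop
 endfacet
 facet normal -0.322 0.683 0.656
  outer loop
   vertex 3.7 4.1 5.0
   vertex 2.0 5.7 2.5
   vertex 1.1 4.7 3.1
  endloop
 endfacet
 facet normal 0.755 0.636 0.157
  outer loop
   vertex 3.7 4.1 5.0
   vertex 5.7 1.7 5.1
   vertex 5.1 3.5 0.7
  endloop
 endfacet
 facet normal 0.610 0.787 0.089
  outer loop
   vertex 3.7 4.1 5.0
   vertex 5.1 3.5 0.7
   vertex 2.0 5.7 2.5
  endloop
 endfacet
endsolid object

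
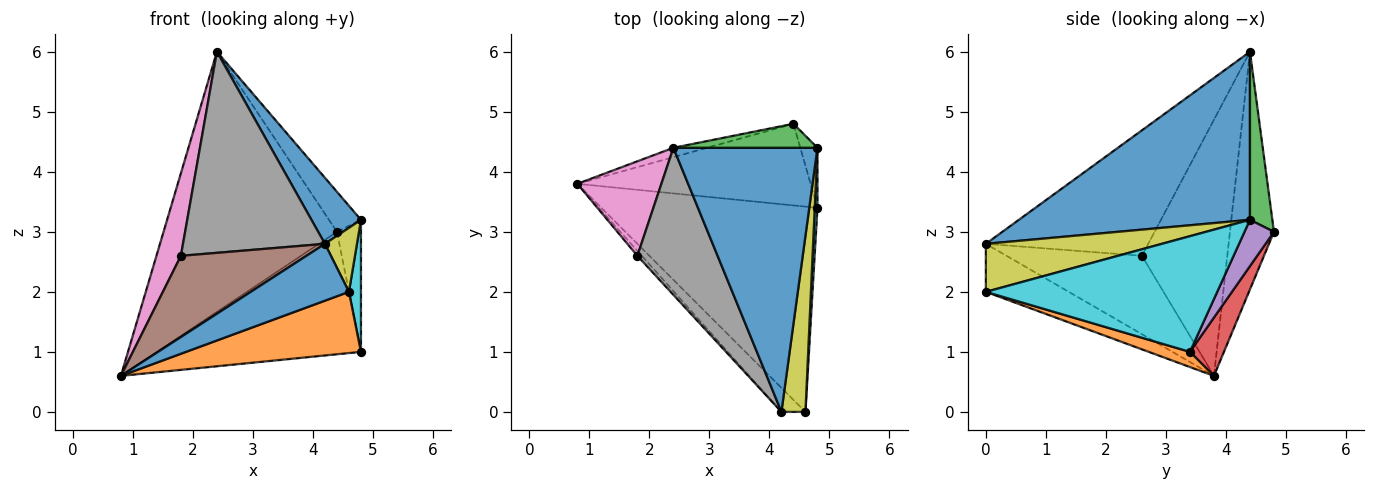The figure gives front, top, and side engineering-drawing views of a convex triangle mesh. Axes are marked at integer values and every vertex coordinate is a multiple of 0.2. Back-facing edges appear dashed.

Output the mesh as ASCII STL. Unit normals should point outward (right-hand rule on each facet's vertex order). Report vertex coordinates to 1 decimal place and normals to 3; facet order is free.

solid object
 facet normal 0.749 -0.161 0.642
  outer loop
   vertex 2.4 4.4 6.0
   vertex 4.2 0.0 2.8
   vertex 4.8 4.4 3.2
  endloop
 endfacet
 facet normal -0.246 0.969 -0.035
  outer loop
   vertex 4.4 4.8 3.0
   vertex 0.8 3.8 0.6
   vertex 2.4 4.4 6.0
  endloop
 endfacet
 facet normal 0.515 0.735 0.441
  outer loop
   vertex 4.4 4.8 3.0
   vertex 2.4 4.4 6.0
   vertex 4.8 4.4 3.2
  endloop
 endfacet
 facet normal 0.137 0.824 -0.549
  outer loop
   vertex 4.4 4.8 3.0
   vertex 4.8 3.4 1.0
   vertex 0.8 3.8 0.6
  endloop
 endfacet
 facet normal 0.745 0.607 -0.276
  outer loop
   vertex 4.4 4.8 3.0
   vertex 4.8 4.4 3.2
   vertex 4.8 3.4 1.0
  endloop
 endfacet
 facet normal -0.733 -0.679 -0.041
  outer loop
   vertex 1.8 2.6 2.6
   vertex 0.8 3.8 0.6
   vertex 4.2 0.0 2.8
  endloop
 endfacet
 facet normal -0.917 -0.263 0.301
  outer loop
   vertex 1.8 2.6 2.6
   vertex 2.4 4.4 6.0
   vertex 0.8 3.8 0.6
  endloop
 endfacet
 facet normal -0.678 -0.593 0.434
  outer loop
   vertex 1.8 2.6 2.6
   vertex 4.2 0.0 2.8
   vertex 2.4 4.4 6.0
  endloop
 endfacet
 facet normal 0.883 -0.161 0.441
  outer loop
   vertex 4.6 0.0 2.0
   vertex 4.8 4.4 3.2
   vertex 4.2 0.0 2.8
  endloop
 endfacet
 facet normal 0.998 -0.052 0.024
  outer loop
   vertex 4.6 0.0 2.0
   vertex 4.8 3.4 1.0
   vertex 4.8 4.4 3.2
  endloop
 endfacet
 facet normal -0.614 -0.727 -0.307
  outer loop
   vertex 4.6 0.0 2.0
   vertex 4.2 0.0 2.8
   vertex 0.8 3.8 0.6
  endloop
 endfacet
 facet normal 0.067 -0.285 -0.956
  outer loop
   vertex 4.6 0.0 2.0
   vertex 0.8 3.8 0.6
   vertex 4.8 3.4 1.0
  endloop
 endfacet
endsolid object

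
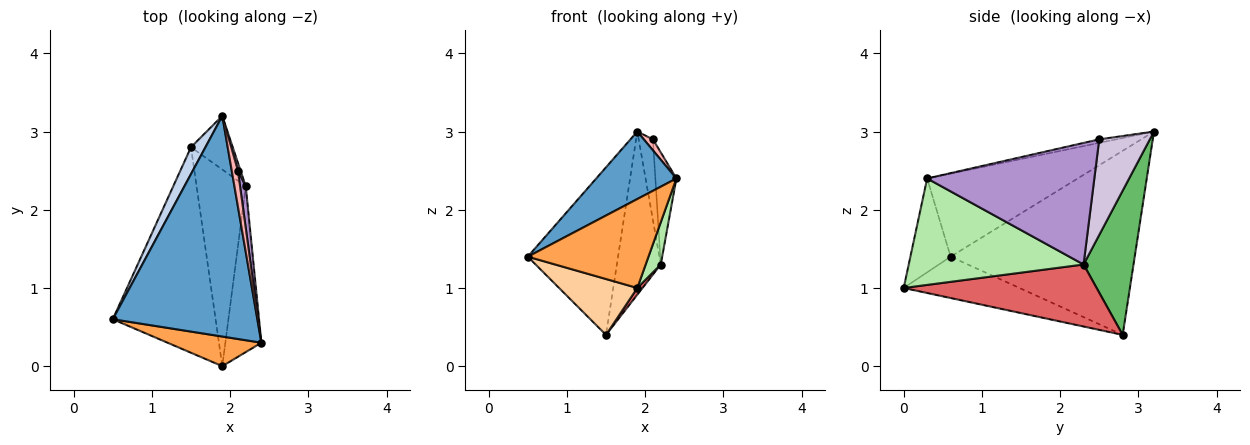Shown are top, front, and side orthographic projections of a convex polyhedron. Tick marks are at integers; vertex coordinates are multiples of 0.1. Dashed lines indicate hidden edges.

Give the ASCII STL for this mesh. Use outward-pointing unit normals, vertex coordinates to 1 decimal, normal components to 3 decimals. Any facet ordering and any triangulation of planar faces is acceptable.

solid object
 facet normal -0.482 -0.256 0.838
  outer loop
   vertex 1.9 3.2 3.0
   vertex 0.5 0.6 1.4
   vertex 2.4 0.3 2.4
  endloop
 endfacet
 facet normal -0.896 0.439 0.070
  outer loop
   vertex 1.5 2.8 0.4
   vertex 0.5 0.6 1.4
   vertex 1.9 3.2 3.0
  endloop
 endfacet
 facet normal -0.302 -0.905 0.302
  outer loop
   vertex 1.9 0.0 1.0
   vertex 2.4 0.3 2.4
   vertex 0.5 0.6 1.4
  endloop
 endfacet
 facet normal -0.362 -0.244 -0.900
  outer loop
   vertex 1.9 0.0 1.0
   vertex 0.5 0.6 1.4
   vertex 1.5 2.8 0.4
  endloop
 endfacet
 facet normal 0.734 0.645 -0.212
  outer loop
   vertex 2.2 2.3 1.3
   vertex 1.5 2.8 0.4
   vertex 1.9 3.2 3.0
  endloop
 endfacet
 facet normal 0.944 -0.081 -0.320
  outer loop
   vertex 2.2 2.3 1.3
   vertex 2.4 0.3 2.4
   vertex 1.9 0.0 1.0
  endloop
 endfacet
 facet normal 0.783 -0.021 -0.621
  outer loop
   vertex 2.2 2.3 1.3
   vertex 1.9 0.0 1.0
   vertex 1.5 2.8 0.4
  endloop
 endfacet
 facet normal -0.476 -0.256 0.842
  outer loop
   vertex 2.1 2.5 2.9
   vertex 1.9 3.2 3.0
   vertex 2.4 0.3 2.4
  endloop
 endfacet
 facet normal 0.991 0.125 0.046
  outer loop
   vertex 2.1 2.5 2.9
   vertex 2.4 0.3 2.4
   vertex 2.2 2.3 1.3
  endloop
 endfacet
 facet normal 0.962 0.271 0.026
  outer loop
   vertex 2.1 2.5 2.9
   vertex 2.2 2.3 1.3
   vertex 1.9 3.2 3.0
  endloop
 endfacet
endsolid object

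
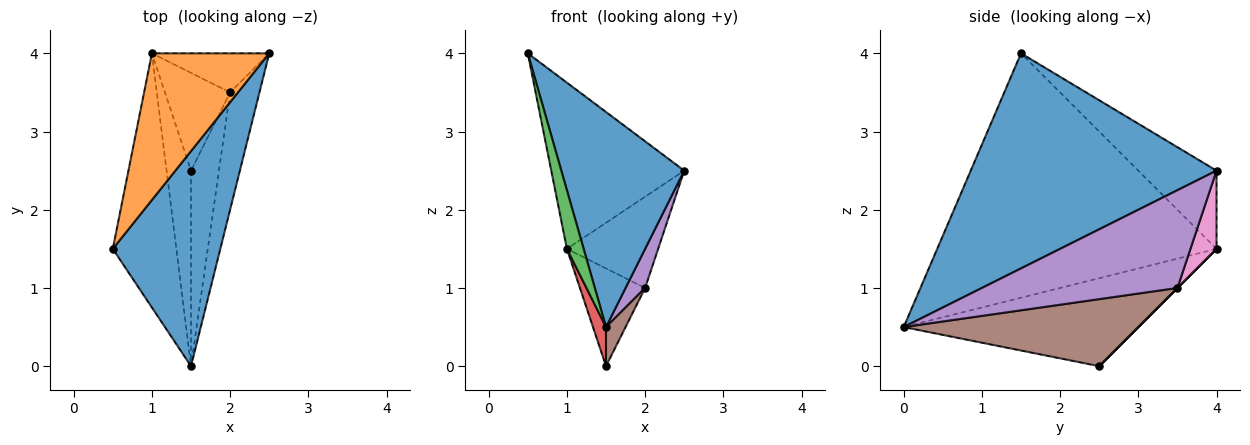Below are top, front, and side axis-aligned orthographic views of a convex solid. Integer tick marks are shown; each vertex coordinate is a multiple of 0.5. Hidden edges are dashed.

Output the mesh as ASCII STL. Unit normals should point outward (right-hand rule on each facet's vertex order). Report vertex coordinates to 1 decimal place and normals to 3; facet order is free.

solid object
 facet normal 0.816 -0.408 0.408
  outer loop
   vertex 1.5 0.0 0.5
   vertex 2.5 4.0 2.5
   vertex 0.5 1.5 4.0
  endloop
 endfacet
 facet normal -0.404 0.686 0.605
  outer loop
   vertex 1.0 4.0 1.5
   vertex 0.5 1.5 4.0
   vertex 2.5 4.0 2.5
  endloop
 endfacet
 facet normal -0.966 -0.058 -0.251
  outer loop
   vertex 1.0 4.0 1.5
   vertex 1.5 0.0 0.5
   vertex 0.5 1.5 4.0
  endloop
 endfacet
 facet normal -0.962 -0.053 -0.267
  outer loop
   vertex 1.5 2.5 0.0
   vertex 1.5 0.0 0.5
   vertex 1.0 4.0 1.5
  endloop
 endfacet
 facet normal 0.953 -0.095 -0.286
  outer loop
   vertex 2.0 3.5 1.0
   vertex 2.5 4.0 2.5
   vertex 1.5 0.0 0.5
  endloop
 endfacet
 facet normal 0.920 -0.077 -0.383
  outer loop
   vertex 2.0 3.5 1.0
   vertex 1.5 0.0 0.5
   vertex 1.5 2.5 0.0
  endloop
 endfacet
 facet normal 0.254 0.889 -0.381
  outer loop
   vertex 2.0 3.5 1.0
   vertex 1.0 4.0 1.5
   vertex 2.5 4.0 2.5
  endloop
 endfacet
 facet normal 0.000 0.707 -0.707
  outer loop
   vertex 2.0 3.5 1.0
   vertex 1.5 2.5 0.0
   vertex 1.0 4.0 1.5
  endloop
 endfacet
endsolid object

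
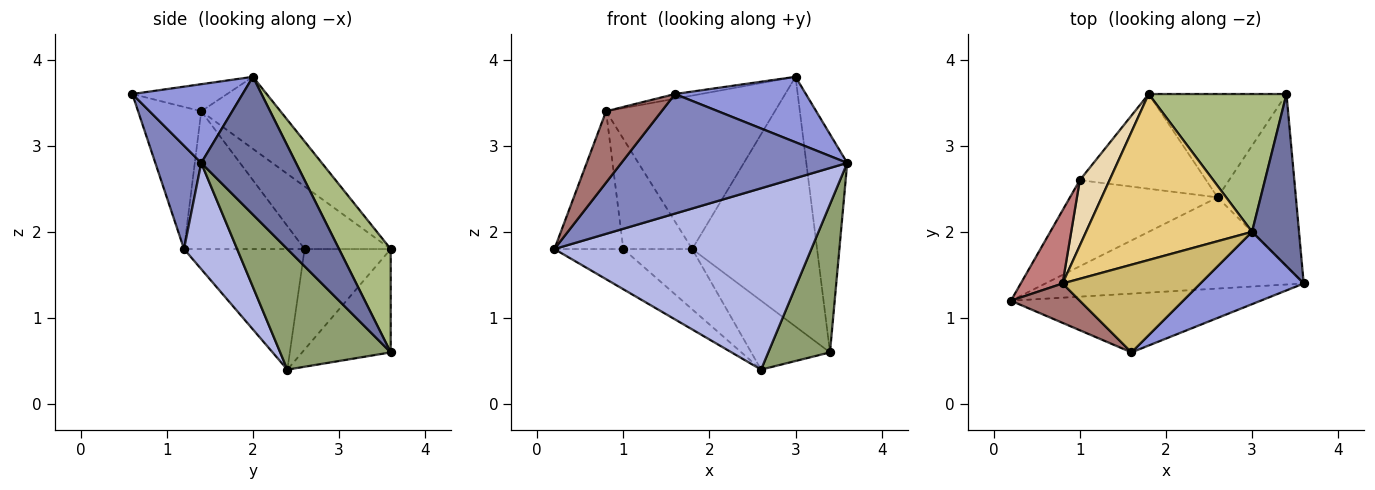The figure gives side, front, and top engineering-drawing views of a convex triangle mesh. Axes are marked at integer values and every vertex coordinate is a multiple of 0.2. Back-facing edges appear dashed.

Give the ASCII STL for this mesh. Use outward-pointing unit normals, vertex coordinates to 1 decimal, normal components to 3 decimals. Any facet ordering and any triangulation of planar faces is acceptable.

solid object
 facet normal 0.876 0.378 0.299
  outer loop
   vertex 3.0 2.0 3.8
   vertex 3.6 1.4 2.8
   vertex 3.4 3.6 0.6
  endloop
 endfacet
 facet normal 0.180 -0.883 -0.434
  outer loop
   vertex 1.6 0.6 3.6
   vertex 0.2 1.2 1.8
   vertex 3.6 1.4 2.8
  endloop
 endfacet
 facet normal 0.492 -0.584 0.646
  outer loop
   vertex 1.6 0.6 3.6
   vertex 3.6 1.4 2.8
   vertex 3.0 2.0 3.8
  endloop
 endfacet
 facet normal 0.182 -0.879 -0.442
  outer loop
   vertex 2.6 2.4 0.4
   vertex 3.6 1.4 2.8
   vertex 0.2 1.2 1.8
  endloop
 endfacet
 facet normal 0.760 -0.424 -0.493
  outer loop
   vertex 2.6 2.4 0.4
   vertex 3.4 3.6 0.6
   vertex 3.6 1.4 2.8
  endloop
 endfacet
 facet normal 0.341 0.823 0.454
  outer loop
   vertex 1.8 3.6 1.8
   vertex 3.0 2.0 3.8
   vertex 3.4 3.6 0.6
  endloop
 endfacet
 facet normal -0.529 0.471 -0.706
  outer loop
   vertex 1.8 3.6 1.8
   vertex 3.4 3.6 0.6
   vertex 2.6 2.4 0.4
  endloop
 endfacet
 facet normal -0.595 0.340 -0.728
  outer loop
   vertex 1.0 2.6 1.8
   vertex 2.6 2.4 0.4
   vertex 0.2 1.2 1.8
  endloop
 endfacet
 facet normal -0.557 0.446 -0.701
  outer loop
   vertex 1.0 2.6 1.8
   vertex 1.8 3.6 1.8
   vertex 2.6 2.4 0.4
  endloop
 endfacet
 facet normal -0.192 0.052 0.980
  outer loop
   vertex 0.8 1.4 3.4
   vertex 1.6 0.6 3.6
   vertex 3.0 2.0 3.8
  endloop
 endfacet
 facet normal -0.304 0.647 0.700
  outer loop
   vertex 0.8 1.4 3.4
   vertex 3.0 2.0 3.8
   vertex 1.8 3.6 1.8
  endloop
 endfacet
 facet normal -0.732 0.586 0.348
  outer loop
   vertex 0.8 1.4 3.4
   vertex 1.8 3.6 1.8
   vertex 1.0 2.6 1.8
  endloop
 endfacet
 facet normal -0.706 -0.620 0.342
  outer loop
   vertex 0.8 1.4 3.4
   vertex 0.2 1.2 1.8
   vertex 1.6 0.6 3.6
  endloop
 endfacet
 facet normal -0.840 0.480 0.255
  outer loop
   vertex 0.8 1.4 3.4
   vertex 1.0 2.6 1.8
   vertex 0.2 1.2 1.8
  endloop
 endfacet
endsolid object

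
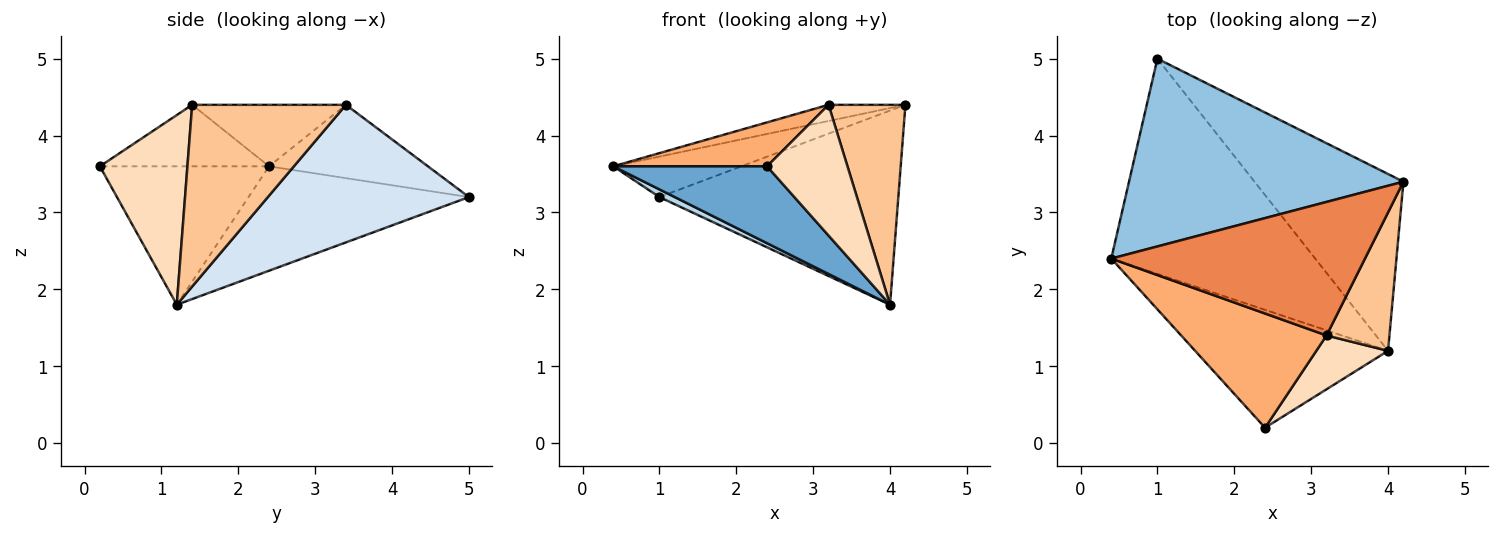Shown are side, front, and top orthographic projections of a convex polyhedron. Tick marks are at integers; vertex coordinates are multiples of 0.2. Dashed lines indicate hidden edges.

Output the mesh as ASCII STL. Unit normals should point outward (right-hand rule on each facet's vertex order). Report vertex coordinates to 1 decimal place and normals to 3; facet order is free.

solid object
 facet normal -0.515 -0.468 -0.718
  outer loop
   vertex 4.0 1.2 1.8
   vertex 2.4 0.2 3.6
   vertex 0.4 2.4 3.6
  endloop
 endfacet
 facet normal -0.253 0.204 0.946
  outer loop
   vertex 1.0 5.0 3.2
   vertex 0.4 2.4 3.6
   vertex 4.2 3.4 4.4
  endloop
 endfacet
 facet normal -0.455 -0.032 -0.890
  outer loop
   vertex 1.0 5.0 3.2
   vertex 4.0 1.2 1.8
   vertex 0.4 2.4 3.6
  endloop
 endfacet
 facet normal 0.528 0.628 -0.572
  outer loop
   vertex 1.0 5.0 3.2
   vertex 4.2 3.4 4.4
   vertex 4.0 1.2 1.8
  endloop
 endfacet
 facet normal -0.234 0.117 0.965
  outer loop
   vertex 3.2 1.4 4.4
   vertex 4.2 3.4 4.4
   vertex 0.4 2.4 3.6
  endloop
 endfacet
 facet normal -0.367 -0.334 0.868
  outer loop
   vertex 3.2 1.4 4.4
   vertex 0.4 2.4 3.6
   vertex 2.4 0.2 3.6
  endloop
 endfacet
 facet normal 0.854 -0.427 0.296
  outer loop
   vertex 3.2 1.4 4.4
   vertex 4.0 1.2 1.8
   vertex 4.2 3.4 4.4
  endloop
 endfacet
 facet normal 0.709 -0.652 0.268
  outer loop
   vertex 3.2 1.4 4.4
   vertex 2.4 0.2 3.6
   vertex 4.0 1.2 1.8
  endloop
 endfacet
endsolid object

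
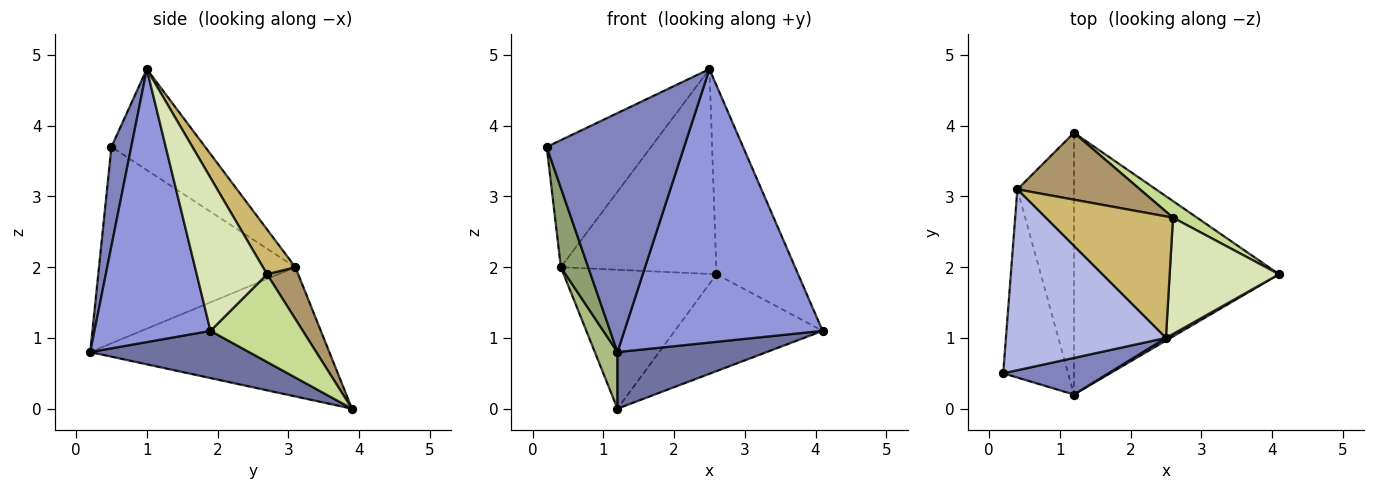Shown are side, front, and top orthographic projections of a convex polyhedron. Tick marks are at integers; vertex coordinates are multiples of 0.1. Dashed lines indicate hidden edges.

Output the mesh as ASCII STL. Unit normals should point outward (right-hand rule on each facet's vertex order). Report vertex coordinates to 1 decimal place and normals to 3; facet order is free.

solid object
 facet normal 0.220 -0.206 -0.954
  outer loop
   vertex 1.2 0.2 0.8
   vertex 1.2 3.9 0.0
   vertex 4.1 1.9 1.1
  endloop
 endfacet
 facet normal 0.141 -0.979 0.150
  outer loop
   vertex 2.5 1.0 4.8
   vertex 0.2 0.5 3.7
   vertex 1.2 0.2 0.8
  endloop
 endfacet
 facet normal 0.505 -0.863 0.008
  outer loop
   vertex 2.5 1.0 4.8
   vertex 1.2 0.2 0.8
   vertex 4.1 1.9 1.1
  endloop
 endfacet
 facet normal -0.459 0.511 0.727
  outer loop
   vertex 0.4 3.1 2.0
   vertex 0.2 0.5 3.7
   vertex 2.5 1.0 4.8
  endloop
 endfacet
 facet normal -0.941 -0.131 -0.311
  outer loop
   vertex 0.4 3.1 2.0
   vertex 1.2 0.2 0.8
   vertex 0.2 0.5 3.7
  endloop
 endfacet
 facet normal -0.913 -0.086 -0.400
  outer loop
   vertex 0.4 3.1 2.0
   vertex 1.2 3.9 0.0
   vertex 1.2 0.2 0.8
  endloop
 endfacet
 facet normal 0.524 0.839 0.144
  outer loop
   vertex 2.6 2.7 1.9
   vertex 4.1 1.9 1.1
   vertex 1.2 3.9 0.0
  endloop
 endfacet
 facet normal 0.592 0.686 0.423
  outer loop
   vertex 2.6 2.7 1.9
   vertex 2.5 1.0 4.8
   vertex 4.1 1.9 1.1
  endloop
 endfacet
 facet normal 0.181 0.886 0.427
  outer loop
   vertex 2.6 2.7 1.9
   vertex 1.2 3.9 0.0
   vertex 0.4 3.1 2.0
  endloop
 endfacet
 facet normal 0.177 0.846 0.502
  outer loop
   vertex 2.6 2.7 1.9
   vertex 0.4 3.1 2.0
   vertex 2.5 1.0 4.8
  endloop
 endfacet
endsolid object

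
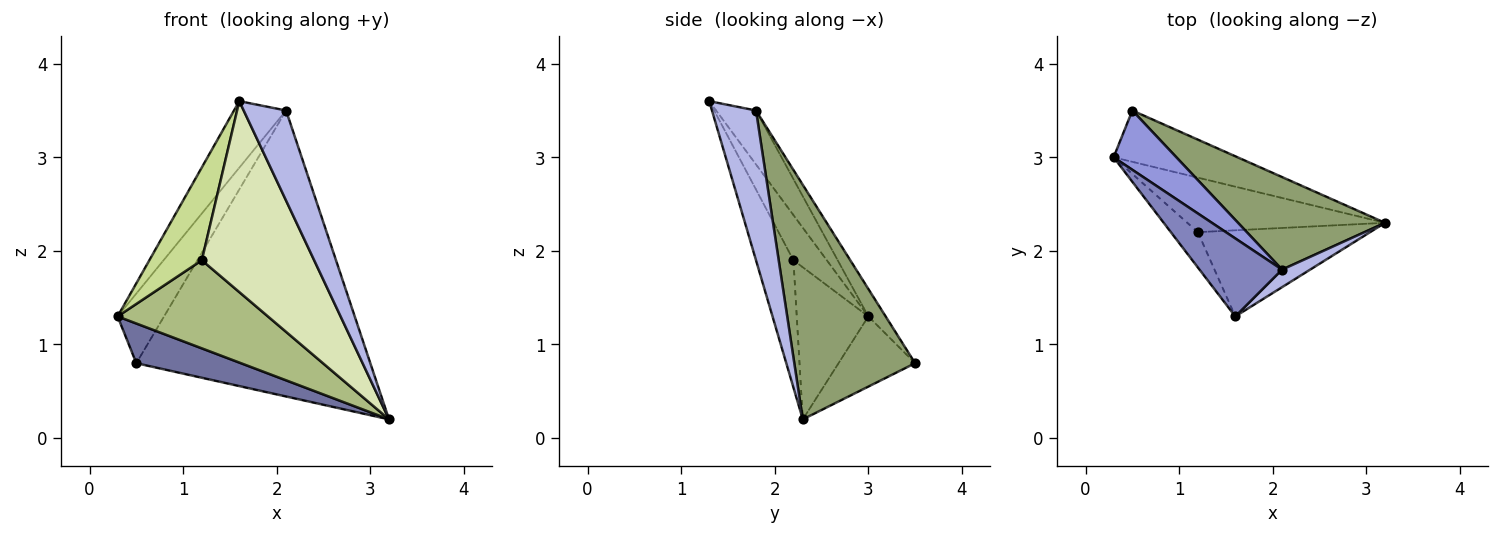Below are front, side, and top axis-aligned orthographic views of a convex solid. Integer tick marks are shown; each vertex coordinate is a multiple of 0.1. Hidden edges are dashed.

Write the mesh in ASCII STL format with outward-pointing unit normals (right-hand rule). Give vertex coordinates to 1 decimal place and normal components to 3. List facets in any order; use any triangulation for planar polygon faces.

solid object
 facet normal -0.409 -0.558 -0.722
  outer loop
   vertex 0.5 3.5 0.8
   vertex 3.2 2.3 0.2
   vertex 0.3 3.0 1.3
  endloop
 endfacet
 facet normal -0.445 0.581 0.681
  outer loop
   vertex 2.1 1.8 3.5
   vertex 0.3 3.0 1.3
   vertex 1.6 1.3 3.6
  endloop
 endfacet
 facet normal -0.273 0.733 0.623
  outer loop
   vertex 2.1 1.8 3.5
   vertex 0.5 3.5 0.8
   vertex 0.3 3.0 1.3
  endloop
 endfacet
 facet normal 0.714 -0.687 0.134
  outer loop
   vertex 2.1 1.8 3.5
   vertex 1.6 1.3 3.6
   vertex 3.2 2.3 0.2
  endloop
 endfacet
 facet normal 0.441 0.854 0.276
  outer loop
   vertex 2.1 1.8 3.5
   vertex 3.2 2.3 0.2
   vertex 0.5 3.5 0.8
  endloop
 endfacet
 facet normal -0.375 -0.788 -0.488
  outer loop
   vertex 1.2 2.2 1.9
   vertex 0.3 3.0 1.3
   vertex 3.2 2.3 0.2
  endloop
 endfacet
 facet normal -0.511 -0.804 -0.305
  outer loop
   vertex 1.2 2.2 1.9
   vertex 1.6 1.3 3.6
   vertex 0.3 3.0 1.3
  endloop
 endfacet
 facet normal -0.291 -0.872 -0.393
  outer loop
   vertex 1.2 2.2 1.9
   vertex 3.2 2.3 0.2
   vertex 1.6 1.3 3.6
  endloop
 endfacet
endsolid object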